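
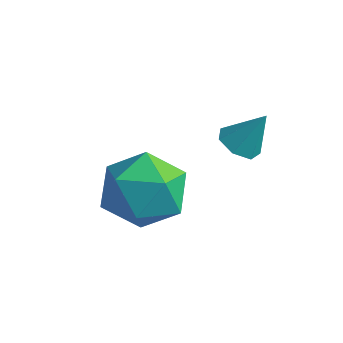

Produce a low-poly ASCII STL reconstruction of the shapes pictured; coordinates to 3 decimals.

solid 
facet normal 0.413 0.442 0.797
outer loop
vertex -0.545 1.407 0.318
vertex -1.381 0.86 1.054
vertex -0.304 0.294 0.81
endloop
endfacet
facet normal 0.901 0.323 0.290
outer loop
vertex -0.545 1.407 0.318
vertex -0.304 0.294 0.81
vertex -0.007 0.528 -0.372
endloop
endfacet
facet normal 0.689 0.659 -0.303
outer loop
vertex -0.545 1.407 0.318
vertex -0.007 0.528 -0.372
vertex -0.9 1.238 -0.858
endloop
endfacet
facet normal 0.069 0.984 -0.162
outer loop
vertex -0.545 1.407 0.318
vertex -0.9 1.238 -0.858
vertex -1.749 1.443 0.023
endloop
endfacet
facet normal -0.101 0.850 0.517
outer loop
vertex -0.545 1.407 0.318
vertex -1.749 1.443 0.023
vertex -1.381 0.86 1.054
endloop
endfacet
facet normal 0.913 -0.378 0.155
outer loop
vertex -0.007 0.528 -0.372
vertex -0.304 0.294 0.81
vertex -0.511 -0.563 -0.063
endloop
endfacet
facet normal 0.123 -0.187 0.975
outer loop
vertex -0.304 0.294 0.81
vertex -1.381 0.86 1.054
vertex -1.36 -0.358 0.818
endloop
endfacet
facet normal -0.709 0.475 0.522
outer loop
vertex -1.381 0.86 1.054
vertex -1.749 1.443 0.023
vertex -2.253 0.352 0.332
endloop
endfacet
facet normal -0.432 0.693 -0.578
outer loop
vertex -1.749 1.443 0.023
vertex -0.9 1.238 -0.858
vertex -1.956 0.586 -0.85
endloop
endfacet
facet normal 0.570 0.166 -0.805
outer loop
vertex -0.9 1.238 -0.858
vertex -0.007 0.528 -0.372
vertex -0.879 0.02 -1.094
endloop
endfacet
facet normal -0.069 -0.984 0.162
outer loop
vertex -1.715 -0.527 -0.358
vertex -0.511 -0.563 -0.063
vertex -1.36 -0.358 0.818
endloop
endfacet
facet normal -0.689 -0.659 0.303
outer loop
vertex -1.715 -0.527 -0.358
vertex -1.36 -0.358 0.818
vertex -2.253 0.352 0.332
endloop
endfacet
facet normal -0.901 -0.323 -0.290
outer loop
vertex -1.715 -0.527 -0.358
vertex -2.253 0.352 0.332
vertex -1.956 0.586 -0.85
endloop
endfacet
facet normal -0.413 -0.442 -0.797
outer loop
vertex -1.715 -0.527 -0.358
vertex -1.956 0.586 -0.85
vertex -0.879 0.02 -1.094
endloop
endfacet
facet normal 0.101 -0.850 -0.517
outer loop
vertex -1.715 -0.527 -0.358
vertex -0.879 0.02 -1.094
vertex -0.511 -0.563 -0.063
endloop
endfacet
facet normal 0.432 -0.693 0.578
outer loop
vertex -1.36 -0.358 0.818
vertex -0.511 -0.563 -0.063
vertex -0.304 0.294 0.81
endloop
endfacet
facet normal -0.570 -0.166 0.805
outer loop
vertex -2.253 0.352 0.332
vertex -1.36 -0.358 0.818
vertex -1.381 0.86 1.054
endloop
endfacet
facet normal -0.913 0.378 -0.155
outer loop
vertex -1.956 0.586 -0.85
vertex -2.253 0.352 0.332
vertex -1.749 1.443 0.023
endloop
endfacet
facet normal -0.123 0.187 -0.975
outer loop
vertex -0.879 0.02 -1.094
vertex -1.956 0.586 -0.85
vertex -0.9 1.238 -0.858
endloop
endfacet
facet normal 0.709 -0.475 -0.522
outer loop
vertex -0.511 -0.563 -0.063
vertex -0.879 0.02 -1.094
vertex -0.007 0.528 -0.372
endloop
endfacet
facet normal -0.402 -0.347 -0.847
outer loop
vertex 1.363 1.52 1.84
vertex 0.814 1.759 2.003
vertex 1.27 2.024 1.678
endloop
endfacet
facet normal 0.985 0.167 -0.045
outer loop
vertex 1.363 1.52 1.84
vertex 1.27 2.024 1.678
vertex 1.306 2.181 3.037
endloop
endfacet
facet normal -0.403 -0.346 -0.847
outer loop
vertex 1.27 2.024 1.678
vertex 0.814 1.759 2.003
vertex 0.835 2.329 1.76
endloop
endfacet
facet normal 0.557 0.823 -0.110
outer loop
vertex 1.27 2.024 1.678
vertex 0.835 2.329 1.76
vertex 1.306 2.181 3.037
endloop
endfacet
facet normal -0.404 -0.346 -0.847
outer loop
vertex 0.835 2.329 1.76
vertex 0.814 1.759 2.003
vertex 0.384 2.204 2.026
endloop
endfacet
facet normal -0.166 0.971 0.174
outer loop
vertex 0.835 2.329 1.76
vertex 0.384 2.204 2.026
vertex 1.306 2.181 3.037
endloop
endfacet
facet normal -0.403 -0.346 -0.847
outer loop
vertex 0.384 2.204 2.026
vertex 0.814 1.759 2.003
vertex 0.257 1.744 2.274
endloop
endfacet
facet normal -0.636 0.495 0.592
outer loop
vertex 0.384 2.204 2.026
vertex 0.257 1.744 2.274
vertex 1.306 2.181 3.037
endloop
endfacet
facet normal -0.403 -0.348 -0.847
outer loop
vertex 0.257 1.744 2.274
vertex 0.814 1.759 2.003
vertex 0.55 1.295 2.319
endloop
endfacet
facet normal -0.502 -0.244 0.830
outer loop
vertex 0.257 1.744 2.274
vertex 0.55 1.295 2.319
vertex 1.306 2.181 3.037
endloop
endfacet
facet normal -0.404 -0.347 -0.846
outer loop
vertex 0.55 1.295 2.319
vertex 0.814 1.759 2.003
vertex 1.042 1.195 2.125
endloop
endfacet
facet normal 0.139 -0.692 0.708
outer loop
vertex 0.55 1.295 2.319
vertex 1.042 1.195 2.125
vertex 1.306 2.181 3.037
endloop
endfacet
facet normal -0.402 -0.346 -0.848
outer loop
vertex 1.042 1.195 2.125
vertex 0.814 1.759 2.003
vertex 1.363 1.52 1.84
endloop
endfacet
facet normal 0.799 -0.509 0.319
outer loop
vertex 1.042 1.195 2.125
vertex 1.363 1.52 1.84
vertex 1.306 2.181 3.037
endloop
endfacet

endsolid


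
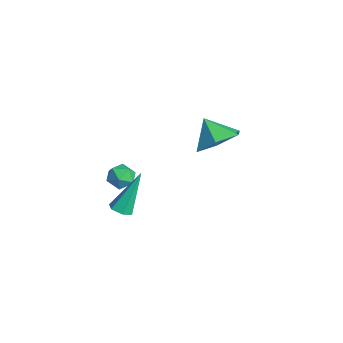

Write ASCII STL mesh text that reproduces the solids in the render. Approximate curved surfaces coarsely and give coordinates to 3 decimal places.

solid 
facet normal -0.241 0.811 -0.533
outer loop
vertex 0.113 -0.355 -1.015
vertex -0.503 -0.377 -0.77
vertex -0.034 -0.031 -0.456
endloop
endfacet
facet normal 0.449 0.819 -0.357
outer loop
vertex 0.113 -0.355 -1.015
vertex -0.034 -0.031 -0.456
vertex 0.536 -0.365 -0.506
endloop
endfacet
facet normal 0.751 0.226 -0.620
outer loop
vertex 0.113 -0.355 -1.015
vertex 0.536 -0.365 -0.506
vertex 0.419 -0.919 -0.85
endloop
endfacet
facet normal 0.246 -0.147 -0.958
outer loop
vertex 0.113 -0.355 -1.015
vertex 0.419 -0.919 -0.85
vertex -0.223 -0.926 -1.014
endloop
endfacet
facet normal -0.368 0.215 -0.905
outer loop
vertex 0.113 -0.355 -1.015
vertex -0.223 -0.926 -1.014
vertex -0.503 -0.377 -0.77
endloop
endfacet
facet normal 0.496 0.793 0.354
outer loop
vertex 0.536 -0.365 -0.506
vertex -0.034 -0.031 -0.456
vertex 0.183 -0.394 0.054
endloop
endfacet
facet normal -0.622 0.780 0.070
outer loop
vertex -0.034 -0.031 -0.456
vertex -0.503 -0.377 -0.77
vertex -0.459 -0.401 -0.11
endloop
endfacet
facet normal -0.827 -0.186 -0.531
outer loop
vertex -0.503 -0.377 -0.77
vertex -0.223 -0.926 -1.014
vertex -0.576 -0.955 -0.454
endloop
endfacet
facet normal 0.166 -0.769 -0.618
outer loop
vertex -0.223 -0.926 -1.014
vertex 0.419 -0.919 -0.85
vertex -0.006 -1.289 -0.504
endloop
endfacet
facet normal 0.984 -0.163 -0.072
outer loop
vertex 0.419 -0.919 -0.85
vertex 0.536 -0.365 -0.506
vertex 0.463 -0.943 -0.19
endloop
endfacet
facet normal -0.246 0.147 0.958
outer loop
vertex -0.153 -0.965 0.055
vertex 0.183 -0.394 0.054
vertex -0.459 -0.401 -0.11
endloop
endfacet
facet normal -0.751 -0.226 0.620
outer loop
vertex -0.153 -0.965 0.055
vertex -0.459 -0.401 -0.11
vertex -0.576 -0.955 -0.454
endloop
endfacet
facet normal -0.449 -0.819 0.357
outer loop
vertex -0.153 -0.965 0.055
vertex -0.576 -0.955 -0.454
vertex -0.006 -1.289 -0.504
endloop
endfacet
facet normal 0.241 -0.811 0.533
outer loop
vertex -0.153 -0.965 0.055
vertex -0.006 -1.289 -0.504
vertex 0.463 -0.943 -0.19
endloop
endfacet
facet normal 0.368 -0.215 0.905
outer loop
vertex -0.153 -0.965 0.055
vertex 0.463 -0.943 -0.19
vertex 0.183 -0.394 0.054
endloop
endfacet
facet normal -0.166 0.769 0.618
outer loop
vertex -0.459 -0.401 -0.11
vertex 0.183 -0.394 0.054
vertex -0.034 -0.031 -0.456
endloop
endfacet
facet normal -0.984 0.163 0.072
outer loop
vertex -0.576 -0.955 -0.454
vertex -0.459 -0.401 -0.11
vertex -0.503 -0.377 -0.77
endloop
endfacet
facet normal -0.496 -0.793 -0.354
outer loop
vertex -0.006 -1.289 -0.504
vertex -0.576 -0.955 -0.454
vertex -0.223 -0.926 -1.014
endloop
endfacet
facet normal 0.622 -0.780 -0.070
outer loop
vertex 0.463 -0.943 -0.19
vertex -0.006 -1.289 -0.504
vertex 0.419 -0.919 -0.85
endloop
endfacet
facet normal 0.827 0.186 0.531
outer loop
vertex 0.183 -0.394 0.054
vertex 0.463 -0.943 -0.19
vertex 0.536 -0.365 -0.506
endloop
endfacet
facet normal 0.143 -0.508 -0.849
outer loop
vertex 2.559 -1.658 -0.378
vertex 2.081 -1.553 -0.521
vertex 2.46 -1.236 -0.647
endloop
endfacet
facet normal 0.916 0.345 0.204
outer loop
vertex 2.559 -1.658 -0.378
vertex 2.46 -1.236 -0.647
vertex 1.799 -0.547 1.161
endloop
endfacet
facet normal 0.143 -0.508 -0.849
outer loop
vertex 2.46 -1.236 -0.647
vertex 2.081 -1.553 -0.521
vertex 1.982 -1.131 -0.79
endloop
endfacet
facet normal 0.279 0.927 -0.251
outer loop
vertex 2.46 -1.236 -0.647
vertex 1.982 -1.131 -0.79
vertex 1.799 -0.547 1.161
endloop
endfacet
facet normal 0.141 -0.508 -0.849
outer loop
vertex 1.982 -1.131 -0.79
vertex 2.081 -1.553 -0.521
vertex 1.603 -1.447 -0.664
endloop
endfacet
facet normal -0.668 0.693 -0.270
outer loop
vertex 1.982 -1.131 -0.79
vertex 1.603 -1.447 -0.664
vertex 1.799 -0.547 1.161
endloop
endfacet
facet normal 0.141 -0.509 -0.849
outer loop
vertex 1.603 -1.447 -0.664
vertex 2.081 -1.553 -0.521
vertex 1.701 -1.869 -0.395
endloop
endfacet
facet normal -0.979 -0.122 0.165
outer loop
vertex 1.603 -1.447 -0.664
vertex 1.701 -1.869 -0.395
vertex 1.799 -0.547 1.161
endloop
endfacet
facet normal 0.141 -0.509 -0.849
outer loop
vertex 1.701 -1.869 -0.395
vertex 2.081 -1.553 -0.521
vertex 2.179 -1.975 -0.252
endloop
endfacet
facet normal -0.342 -0.705 0.621
outer loop
vertex 1.701 -1.869 -0.395
vertex 2.179 -1.975 -0.252
vertex 1.799 -0.547 1.161
endloop
endfacet
facet normal 0.142 -0.508 -0.849
outer loop
vertex 2.179 -1.975 -0.252
vertex 2.081 -1.553 -0.521
vertex 2.559 -1.658 -0.378
endloop
endfacet
facet normal 0.606 -0.472 0.640
outer loop
vertex 2.179 -1.975 -0.252
vertex 2.559 -1.658 -0.378
vertex 1.799 -0.547 1.161
endloop
endfacet
facet normal 0.615 0.227 -0.755
outer loop
vertex 0.573 4.229 0.937
vertex -0.036 3.615 0.257
vertex -0.267 4.683 0.39
endloop
endfacet
facet normal -0.208 0.572 0.794
outer loop
vertex 0.573 4.229 0.937
vertex -0.267 4.683 0.39
vertex -0.824 3.325 1.223
endloop
endfacet
facet normal 0.615 0.227 -0.755
outer loop
vertex -0.267 4.683 0.39
vertex -0.036 3.615 0.257
vertex -0.876 4.069 -0.29
endloop
endfacet
facet normal -0.818 0.505 0.276
outer loop
vertex -0.267 4.683 0.39
vertex -0.876 4.069 -0.29
vertex -0.824 3.325 1.223
endloop
endfacet
facet normal 0.615 0.228 -0.755
outer loop
vertex -0.876 4.069 -0.29
vertex -0.036 3.615 0.257
vertex -0.645 3.002 -0.424
endloop
endfacet
facet normal -0.977 -0.203 -0.066
outer loop
vertex -0.876 4.069 -0.29
vertex -0.645 3.002 -0.424
vertex -0.824 3.325 1.223
endloop
endfacet
facet normal 0.615 0.227 -0.755
outer loop
vertex -0.645 3.002 -0.424
vertex -0.036 3.615 0.257
vertex 0.194 2.548 0.123
endloop
endfacet
facet normal -0.527 -0.843 0.108
outer loop
vertex -0.645 3.002 -0.424
vertex 0.194 2.548 0.123
vertex -0.824 3.325 1.223
endloop
endfacet
facet normal 0.615 0.227 -0.755
outer loop
vertex 0.194 2.548 0.123
vertex -0.036 3.615 0.257
vertex 0.803 3.161 0.804
endloop
endfacet
facet normal 0.083 -0.776 0.625
outer loop
vertex 0.194 2.548 0.123
vertex 0.803 3.161 0.804
vertex -0.824 3.325 1.223
endloop
endfacet
facet normal 0.615 0.227 -0.755
outer loop
vertex 0.803 3.161 0.804
vertex -0.036 3.615 0.257
vertex 0.573 4.229 0.937
endloop
endfacet
facet normal 0.242 -0.068 0.968
outer loop
vertex 0.803 3.161 0.804
vertex 0.573 4.229 0.937
vertex -0.824 3.325 1.223
endloop
endfacet

endsolid


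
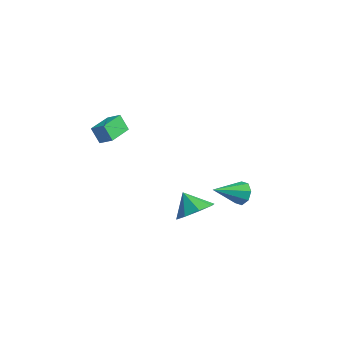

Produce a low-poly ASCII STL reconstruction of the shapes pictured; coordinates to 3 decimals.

solid 
facet normal -0.594 0.801 0.081
outer loop
vertex -3.735 -1.558 0.389
vertex -3.128 -1.142 0.726
vertex -3.432 -1.238 -0.553
endloop
endfacet
facet normal -0.750 -0.515 -0.416
outer loop
vertex -2.452 -2.558 -0.686
vertex -3.735 -1.558 0.389
vertex -3.432 -1.238 -0.553
endloop
endfacet
facet normal -0.595 0.800 0.081
outer loop
vertex -3.432 -1.238 -0.553
vertex -3.128 -1.142 0.726
vertex -2.825 -0.821 -0.215
endloop
endfacet
facet normal 0.292 0.308 -0.905
outer loop
vertex -2.825 -0.821 -0.215
vertex -2.452 -2.558 -0.686
vertex -3.432 -1.238 -0.553
endloop
endfacet
facet normal -0.292 -0.308 0.906
outer loop
vertex -3.735 -1.558 0.389
vertex -2.148 -2.462 0.593
vertex -3.128 -1.142 0.726
endloop
endfacet
facet normal -0.750 -0.514 -0.417
outer loop
vertex -2.755 -2.879 0.255
vertex -3.735 -1.558 0.389
vertex -2.452 -2.558 -0.686
endloop
endfacet
facet normal -0.292 -0.309 0.905
outer loop
vertex -2.755 -2.879 0.255
vertex -2.148 -2.462 0.593
vertex -3.735 -1.558 0.389
endloop
endfacet
facet normal 0.749 0.514 0.417
outer loop
vertex -3.128 -1.142 0.726
vertex -2.148 -2.462 0.593
vertex -2.825 -0.821 -0.215
endloop
endfacet
facet normal 0.292 0.308 -0.906
outer loop
vertex -1.845 -2.142 -0.349
vertex -2.452 -2.558 -0.686
vertex -2.825 -0.821 -0.215
endloop
endfacet
facet normal 0.750 0.514 0.416
outer loop
vertex -2.825 -0.821 -0.215
vertex -2.148 -2.462 0.593
vertex -1.845 -2.142 -0.349
endloop
endfacet
facet normal 0.594 -0.800 -0.082
outer loop
vertex -1.845 -2.142 -0.349
vertex -2.755 -2.879 0.255
vertex -2.452 -2.558 -0.686
endloop
endfacet
facet normal 0.594 -0.800 -0.081
outer loop
vertex -2.148 -2.462 0.593
vertex -2.755 -2.879 0.255
vertex -1.845 -2.142 -0.349
endloop
endfacet
facet normal 0.522 0.252 -0.815
outer loop
vertex 4.102 -1.138 -3.177
vertex 3.519 -0.296 -3.29
vertex 4.396 -0.514 -2.796
endloop
endfacet
facet normal 0.311 -0.598 0.739
outer loop
vertex 4.102 -1.138 -3.177
vertex 4.396 -0.514 -2.796
vertex 2.841 -0.624 -2.23
endloop
endfacet
facet normal 0.522 0.252 -0.815
outer loop
vertex 4.396 -0.514 -2.796
vertex 3.519 -0.296 -3.29
vertex 4.177 0.238 -2.704
endloop
endfacet
facet normal 0.343 -0.015 0.939
outer loop
vertex 4.396 -0.514 -2.796
vertex 4.177 0.238 -2.704
vertex 2.841 -0.624 -2.23
endloop
endfacet
facet normal 0.522 0.252 -0.815
outer loop
vertex 4.177 0.238 -2.704
vertex 3.519 -0.296 -3.29
vertex 3.572 0.676 -2.956
endloop
endfacet
facet normal -0.008 0.491 0.871
outer loop
vertex 4.177 0.238 -2.704
vertex 3.572 0.676 -2.956
vertex 2.841 -0.624 -2.23
endloop
endfacet
facet normal 0.521 0.252 -0.815
outer loop
vertex 3.572 0.676 -2.956
vertex 3.519 -0.296 -3.29
vertex 2.936 0.545 -3.403
endloop
endfacet
facet normal -0.532 0.621 0.576
outer loop
vertex 3.572 0.676 -2.956
vertex 2.936 0.545 -3.403
vertex 2.841 -0.624 -2.23
endloop
endfacet
facet normal 0.522 0.252 -0.815
outer loop
vertex 2.936 0.545 -3.403
vertex 3.519 -0.296 -3.29
vertex 2.642 -0.079 -3.784
endloop
endfacet
facet normal -0.927 0.300 0.224
outer loop
vertex 2.936 0.545 -3.403
vertex 2.642 -0.079 -3.784
vertex 2.841 -0.624 -2.23
endloop
endfacet
facet normal 0.522 0.252 -0.815
outer loop
vertex 2.642 -0.079 -3.784
vertex 3.519 -0.296 -3.29
vertex 2.861 -0.831 -3.876
endloop
endfacet
facet normal -0.959 -0.282 0.024
outer loop
vertex 2.642 -0.079 -3.784
vertex 2.861 -0.831 -3.876
vertex 2.841 -0.624 -2.23
endloop
endfacet
facet normal 0.522 0.251 -0.815
outer loop
vertex 2.861 -0.831 -3.876
vertex 3.519 -0.296 -3.29
vertex 3.466 -1.269 -3.624
endloop
endfacet
facet normal -0.609 -0.788 0.092
outer loop
vertex 2.861 -0.831 -3.876
vertex 3.466 -1.269 -3.624
vertex 2.841 -0.624 -2.23
endloop
endfacet
facet normal 0.521 0.252 -0.815
outer loop
vertex 3.466 -1.269 -3.624
vertex 3.519 -0.296 -3.29
vertex 4.102 -1.138 -3.177
endloop
endfacet
facet normal -0.083 -0.918 0.387
outer loop
vertex 3.466 -1.269 -3.624
vertex 4.102 -1.138 -3.177
vertex 2.841 -0.624 -2.23
endloop
endfacet
facet normal -0.050 0.933 -0.357
outer loop
vertex 2.178 2.901 -4.135
vertex 1.767 3.106 -3.542
vertex 2.5 3.086 -3.697
endloop
endfacet
facet normal 0.787 -0.494 -0.370
outer loop
vertex 2.178 2.901 -4.135
vertex 2.5 3.086 -3.697
vertex 1.853 1.474 -2.918
endloop
endfacet
facet normal -0.050 0.933 -0.356
outer loop
vertex 2.5 3.086 -3.697
vertex 1.767 3.106 -3.542
vertex 2.393 3.282 -3.169
endloop
endfacet
facet normal 0.930 -0.239 0.277
outer loop
vertex 2.5 3.086 -3.697
vertex 2.393 3.282 -3.169
vertex 1.853 1.474 -2.918
endloop
endfacet
facet normal -0.049 0.933 -0.358
outer loop
vertex 2.393 3.282 -3.169
vertex 1.767 3.106 -3.542
vertex 1.92 3.376 -2.859
endloop
endfacet
facet normal 0.541 -0.045 0.840
outer loop
vertex 2.393 3.282 -3.169
vertex 1.92 3.376 -2.859
vertex 1.853 1.474 -2.918
endloop
endfacet
facet normal -0.050 0.933 -0.357
outer loop
vertex 1.92 3.376 -2.859
vertex 1.767 3.106 -3.542
vertex 1.356 3.311 -2.949
endloop
endfacet
facet normal -0.155 -0.025 0.988
outer loop
vertex 1.92 3.376 -2.859
vertex 1.356 3.311 -2.949
vertex 1.853 1.474 -2.918
endloop
endfacet
facet normal -0.049 0.933 -0.356
outer loop
vertex 1.356 3.311 -2.949
vertex 1.767 3.106 -3.542
vertex 1.034 3.127 -3.387
endloop
endfacet
facet normal -0.750 -0.192 0.632
outer loop
vertex 1.356 3.311 -2.949
vertex 1.034 3.127 -3.387
vertex 1.853 1.474 -2.918
endloop
endfacet
facet normal -0.049 0.933 -0.356
outer loop
vertex 1.034 3.127 -3.387
vertex 1.767 3.106 -3.542
vertex 1.141 2.931 -3.915
endloop
endfacet
facet normal -0.894 -0.447 -0.015
outer loop
vertex 1.034 3.127 -3.387
vertex 1.141 2.931 -3.915
vertex 1.853 1.474 -2.918
endloop
endfacet
facet normal -0.048 0.933 -0.357
outer loop
vertex 1.141 2.931 -3.915
vertex 1.767 3.106 -3.542
vertex 1.615 2.837 -4.225
endloop
endfacet
facet normal -0.505 -0.642 -0.577
outer loop
vertex 1.141 2.931 -3.915
vertex 1.615 2.837 -4.225
vertex 1.853 1.474 -2.918
endloop
endfacet
facet normal -0.049 0.933 -0.357
outer loop
vertex 1.615 2.837 -4.225
vertex 1.767 3.106 -3.542
vertex 2.178 2.901 -4.135
endloop
endfacet
facet normal 0.191 -0.662 -0.725
outer loop
vertex 1.615 2.837 -4.225
vertex 2.178 2.901 -4.135
vertex 1.853 1.474 -2.918
endloop
endfacet

endsolid


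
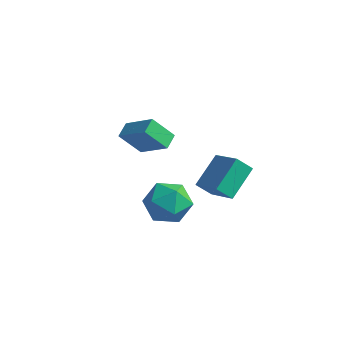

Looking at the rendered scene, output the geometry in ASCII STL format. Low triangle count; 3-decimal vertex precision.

solid 
facet normal -0.580 -0.417 0.700
outer loop
vertex -0.339 1.447 -0.537
vertex -1.819 2.062 -1.398
vertex -0.413 -0.148 -1.548
endloop
endfacet
facet normal 0.814 -0.338 0.473
outer loop
vertex 0.179 0.278 -2.262
vertex -0.339 1.447 -0.537
vertex -0.413 -0.148 -1.548
endloop
endfacet
facet normal -0.581 -0.417 0.699
outer loop
vertex -0.413 -0.148 -1.548
vertex -1.819 2.062 -1.398
vertex -1.893 0.468 -2.41
endloop
endfacet
facet normal -0.039 -0.844 -0.536
outer loop
vertex -1.893 0.468 -2.41
vertex 0.179 0.278 -2.262
vertex -0.413 -0.148 -1.548
endloop
endfacet
facet normal 0.039 0.844 0.536
outer loop
vertex -0.339 1.447 -0.537
vertex -1.227 2.488 -2.112
vertex -1.819 2.062 -1.398
endloop
endfacet
facet normal 0.813 -0.338 0.474
outer loop
vertex 0.253 1.872 -1.25
vertex -0.339 1.447 -0.537
vertex 0.179 0.278 -2.262
endloop
endfacet
facet normal 0.039 0.844 0.535
outer loop
vertex 0.253 1.872 -1.25
vertex -1.227 2.488 -2.112
vertex -0.339 1.447 -0.537
endloop
endfacet
facet normal -0.814 0.338 -0.473
outer loop
vertex -1.819 2.062 -1.398
vertex -1.227 2.488 -2.112
vertex -1.893 0.468 -2.41
endloop
endfacet
facet normal -0.039 -0.844 -0.535
outer loop
vertex -1.301 0.893 -3.123
vertex 0.179 0.278 -2.262
vertex -1.893 0.468 -2.41
endloop
endfacet
facet normal -0.813 0.338 -0.474
outer loop
vertex -1.893 0.468 -2.41
vertex -1.227 2.488 -2.112
vertex -1.301 0.893 -3.123
endloop
endfacet
facet normal 0.580 0.417 -0.699
outer loop
vertex -1.301 0.893 -3.123
vertex 0.253 1.872 -1.25
vertex 0.179 0.278 -2.262
endloop
endfacet
facet normal 0.581 0.416 -0.700
outer loop
vertex -1.227 2.488 -2.112
vertex 0.253 1.872 -1.25
vertex -1.301 0.893 -3.123
endloop
endfacet
facet normal -0.817 0.067 -0.573
outer loop
vertex -4.106 -2.338 1.995
vertex -4.235 -1.566 2.269
vertex -3.295 -1.815 0.9
endloop
endfacet
facet normal 0.156 -0.931 -0.329
outer loop
vertex -1.825 -1.934 1.931
vertex -4.106 -2.338 1.995
vertex -3.295 -1.815 0.9
endloop
endfacet
facet normal -0.817 0.066 -0.573
outer loop
vertex -3.295 -1.815 0.9
vertex -4.235 -1.566 2.269
vertex -3.424 -1.042 1.173
endloop
endfacet
facet normal 0.555 0.358 -0.751
outer loop
vertex -3.424 -1.042 1.173
vertex -1.825 -1.934 1.931
vertex -3.295 -1.815 0.9
endloop
endfacet
facet normal -0.555 -0.359 0.750
outer loop
vertex -4.106 -2.338 1.995
vertex -2.765 -1.685 3.3
vertex -4.235 -1.566 2.269
endloop
endfacet
facet normal 0.156 -0.931 -0.330
outer loop
vertex -2.636 -2.458 3.027
vertex -4.106 -2.338 1.995
vertex -1.825 -1.934 1.931
endloop
endfacet
facet normal -0.556 -0.358 0.750
outer loop
vertex -2.636 -2.458 3.027
vertex -2.765 -1.685 3.3
vertex -4.106 -2.338 1.995
endloop
endfacet
facet normal -0.156 0.931 0.330
outer loop
vertex -4.235 -1.566 2.269
vertex -2.765 -1.685 3.3
vertex -3.424 -1.042 1.173
endloop
endfacet
facet normal 0.556 0.359 -0.750
outer loop
vertex -1.954 -1.162 2.205
vertex -1.825 -1.934 1.931
vertex -3.424 -1.042 1.173
endloop
endfacet
facet normal -0.155 0.931 0.330
outer loop
vertex -3.424 -1.042 1.173
vertex -2.765 -1.685 3.3
vertex -1.954 -1.162 2.205
endloop
endfacet
facet normal 0.817 -0.067 0.573
outer loop
vertex -1.954 -1.162 2.205
vertex -2.636 -2.458 3.027
vertex -1.825 -1.934 1.931
endloop
endfacet
facet normal 0.817 -0.066 0.573
outer loop
vertex -2.765 -1.685 3.3
vertex -2.636 -2.458 3.027
vertex -1.954 -1.162 2.205
endloop
endfacet
facet normal -0.522 -0.853 0.005
outer loop
vertex -1.55 -4.304 0.198
vertex -0.626 -4.872 -0.235
vertex -0.766 -4.78 0.92
endloop
endfacet
facet normal -0.740 -0.418 0.528
outer loop
vertex -1.55 -4.304 0.198
vertex -0.766 -4.78 0.92
vertex -1.202 -3.721 1.147
endloop
endfacet
facet normal -0.954 0.195 0.230
outer loop
vertex -1.55 -4.304 0.198
vertex -1.202 -3.721 1.147
vertex -1.332 -3.16 0.133
endloop
endfacet
facet normal -0.868 0.138 -0.477
outer loop
vertex -1.55 -4.304 0.198
vertex -1.332 -3.16 0.133
vertex -0.976 -3.871 -0.722
endloop
endfacet
facet normal -0.602 -0.510 -0.615
outer loop
vertex -1.55 -4.304 0.198
vertex -0.976 -3.871 -0.722
vertex -0.626 -4.872 -0.235
endloop
endfacet
facet normal -0.179 -0.276 0.944
outer loop
vertex -1.202 -3.721 1.147
vertex -0.766 -4.78 0.92
vertex -0.064 -3.929 1.302
endloop
endfacet
facet normal 0.174 -0.980 0.099
outer loop
vertex -0.766 -4.78 0.92
vertex -0.626 -4.872 -0.235
vertex 0.292 -4.64 0.447
endloop
endfacet
facet normal 0.046 -0.424 -0.904
outer loop
vertex -0.626 -4.872 -0.235
vertex -0.976 -3.871 -0.722
vertex 0.162 -4.079 -0.567
endloop
endfacet
facet normal -0.386 0.624 -0.680
outer loop
vertex -0.976 -3.871 -0.722
vertex -1.332 -3.16 0.133
vertex -0.274 -3.02 -0.34
endloop
endfacet
facet normal -0.524 0.715 0.463
outer loop
vertex -1.332 -3.16 0.133
vertex -1.202 -3.721 1.147
vertex -0.414 -2.928 0.815
endloop
endfacet
facet normal 0.868 -0.138 0.477
outer loop
vertex 0.51 -3.496 0.382
vertex -0.064 -3.929 1.302
vertex 0.292 -4.64 0.447
endloop
endfacet
facet normal 0.954 -0.195 -0.230
outer loop
vertex 0.51 -3.496 0.382
vertex 0.292 -4.64 0.447
vertex 0.162 -4.079 -0.567
endloop
endfacet
facet normal 0.740 0.418 -0.528
outer loop
vertex 0.51 -3.496 0.382
vertex 0.162 -4.079 -0.567
vertex -0.274 -3.02 -0.34
endloop
endfacet
facet normal 0.522 0.853 -0.005
outer loop
vertex 0.51 -3.496 0.382
vertex -0.274 -3.02 -0.34
vertex -0.414 -2.928 0.815
endloop
endfacet
facet normal 0.602 0.510 0.615
outer loop
vertex 0.51 -3.496 0.382
vertex -0.414 -2.928 0.815
vertex -0.064 -3.929 1.302
endloop
endfacet
facet normal 0.386 -0.624 0.680
outer loop
vertex 0.292 -4.64 0.447
vertex -0.064 -3.929 1.302
vertex -0.766 -4.78 0.92
endloop
endfacet
facet normal 0.524 -0.715 -0.463
outer loop
vertex 0.162 -4.079 -0.567
vertex 0.292 -4.64 0.447
vertex -0.626 -4.872 -0.235
endloop
endfacet
facet normal 0.179 0.276 -0.944
outer loop
vertex -0.274 -3.02 -0.34
vertex 0.162 -4.079 -0.567
vertex -0.976 -3.871 -0.722
endloop
endfacet
facet normal -0.174 0.980 -0.099
outer loop
vertex -0.414 -2.928 0.815
vertex -0.274 -3.02 -0.34
vertex -1.332 -3.16 0.133
endloop
endfacet
facet normal -0.046 0.424 0.904
outer loop
vertex -0.064 -3.929 1.302
vertex -0.414 -2.928 0.815
vertex -1.202 -3.721 1.147
endloop
endfacet

endsolid


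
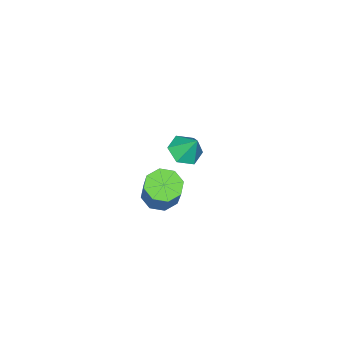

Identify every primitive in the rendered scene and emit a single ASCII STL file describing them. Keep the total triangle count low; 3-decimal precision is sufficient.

solid 
facet normal -0.028 -0.533 -0.846
outer loop
vertex -2.904 0.102 -4.232
vertex -3.571 0.673 -4.57
vertex -2.664 0.867 -4.722
endloop
endfacet
facet normal 0.861 0.053 0.505
outer loop
vertex -2.904 0.102 -4.232
vertex -2.664 0.867 -4.722
vertex -3.529 1.467 -3.31
endloop
endfacet
facet normal -0.028 -0.533 -0.845
outer loop
vertex -2.664 0.867 -4.722
vertex -3.571 0.673 -4.57
vertex -3.33 1.437 -5.06
endloop
endfacet
facet normal 0.632 0.773 0.059
outer loop
vertex -2.664 0.867 -4.722
vertex -3.33 1.437 -5.06
vertex -3.529 1.467 -3.31
endloop
endfacet
facet normal -0.028 -0.533 -0.845
outer loop
vertex -3.33 1.437 -5.06
vertex -3.571 0.673 -4.57
vertex -4.237 1.243 -4.908
endloop
endfacet
facet normal -0.216 0.976 -0.041
outer loop
vertex -3.33 1.437 -5.06
vertex -4.237 1.243 -4.908
vertex -3.529 1.467 -3.31
endloop
endfacet
facet normal -0.028 -0.534 -0.845
outer loop
vertex -4.237 1.243 -4.908
vertex -3.571 0.673 -4.57
vertex -4.478 0.478 -4.417
endloop
endfacet
facet normal -0.834 0.459 0.305
outer loop
vertex -4.237 1.243 -4.908
vertex -4.478 0.478 -4.417
vertex -3.529 1.467 -3.31
endloop
endfacet
facet normal -0.028 -0.534 -0.845
outer loop
vertex -4.478 0.478 -4.417
vertex -3.571 0.673 -4.57
vertex -3.811 -0.092 -4.079
endloop
endfacet
facet normal -0.605 -0.262 0.752
outer loop
vertex -4.478 0.478 -4.417
vertex -3.811 -0.092 -4.079
vertex -3.529 1.467 -3.31
endloop
endfacet
facet normal -0.028 -0.534 -0.845
outer loop
vertex -3.811 -0.092 -4.079
vertex -3.571 0.673 -4.57
vertex -2.904 0.102 -4.232
endloop
endfacet
facet normal 0.243 -0.464 0.852
outer loop
vertex -3.811 -0.092 -4.079
vertex -2.904 0.102 -4.232
vertex -3.529 1.467 -3.31
endloop
endfacet
facet normal -0.329 -0.373 -0.868
outer loop
vertex 2.698 3.649 -2.261
vertex 1.857 3.594 -1.919
vertex 2.328 4.229 -2.37
endloop
endfacet
facet normal 0.781 0.410 -0.471
outer loop
vertex 2.698 3.649 -2.261
vertex 2.328 4.229 -2.37
vertex 3.325 4.361 -0.603
endloop
endfacet
facet normal 0.781 0.410 -0.471
outer loop
vertex 3.325 4.361 -0.603
vertex 2.328 4.229 -2.37
vertex 2.955 4.94 -0.712
endloop
endfacet
facet normal 0.328 0.373 0.868
outer loop
vertex 3.325 4.361 -0.603
vertex 2.955 4.94 -0.712
vertex 2.483 4.306 -0.261
endloop
endfacet
facet normal -0.328 -0.373 -0.868
outer loop
vertex 2.328 4.229 -2.37
vertex 1.857 3.594 -1.919
vertex 1.682 4.437 -2.215
endloop
endfacet
facet normal 0.176 0.879 -0.444
outer loop
vertex 2.328 4.229 -2.37
vertex 1.682 4.437 -2.215
vertex 2.955 4.94 -0.712
endloop
endfacet
facet normal 0.176 0.879 -0.444
outer loop
vertex 2.955 4.94 -0.712
vertex 1.682 4.437 -2.215
vertex 2.309 5.148 -0.557
endloop
endfacet
facet normal 0.328 0.373 0.868
outer loop
vertex 2.955 4.94 -0.712
vertex 2.309 5.148 -0.557
vertex 2.483 4.306 -0.261
endloop
endfacet
facet normal -0.329 -0.373 -0.868
outer loop
vertex 1.682 4.437 -2.215
vertex 1.857 3.594 -1.919
vertex 1.138 4.151 -1.886
endloop
endfacet
facet normal -0.532 0.832 -0.156
outer loop
vertex 1.682 4.437 -2.215
vertex 1.138 4.151 -1.886
vertex 2.309 5.148 -0.557
endloop
endfacet
facet normal -0.531 0.833 -0.157
outer loop
vertex 2.309 5.148 -0.557
vertex 1.138 4.151 -1.886
vertex 1.765 4.863 -0.228
endloop
endfacet
facet normal 0.329 0.373 0.867
outer loop
vertex 2.309 5.148 -0.557
vertex 1.765 4.863 -0.228
vertex 2.483 4.306 -0.261
endloop
endfacet
facet normal -0.328 -0.372 -0.868
outer loop
vertex 1.138 4.151 -1.886
vertex 1.857 3.594 -1.919
vertex 1.015 3.539 -1.577
endloop
endfacet
facet normal -0.928 0.299 0.223
outer loop
vertex 1.138 4.151 -1.886
vertex 1.015 3.539 -1.577
vertex 1.765 4.863 -0.228
endloop
endfacet
facet normal -0.928 0.299 0.223
outer loop
vertex 1.765 4.863 -0.228
vertex 1.015 3.539 -1.577
vertex 1.642 4.251 0.081
endloop
endfacet
facet normal 0.329 0.372 0.868
outer loop
vertex 1.765 4.863 -0.228
vertex 1.642 4.251 0.081
vertex 2.483 4.306 -0.261
endloop
endfacet
facet normal -0.328 -0.373 -0.868
outer loop
vertex 1.015 3.539 -1.577
vertex 1.857 3.594 -1.919
vertex 1.385 2.96 -1.468
endloop
endfacet
facet normal -0.781 -0.410 0.471
outer loop
vertex 1.015 3.539 -1.577
vertex 1.385 2.96 -1.468
vertex 1.642 4.251 0.081
endloop
endfacet
facet normal -0.781 -0.410 0.471
outer loop
vertex 1.642 4.251 0.081
vertex 1.385 2.96 -1.468
vertex 2.012 3.671 0.19
endloop
endfacet
facet normal 0.329 0.373 0.868
outer loop
vertex 1.642 4.251 0.081
vertex 2.012 3.671 0.19
vertex 2.483 4.306 -0.261
endloop
endfacet
facet normal -0.328 -0.373 -0.868
outer loop
vertex 1.385 2.96 -1.468
vertex 1.857 3.594 -1.919
vertex 2.031 2.752 -1.623
endloop
endfacet
facet normal -0.176 -0.879 0.444
outer loop
vertex 1.385 2.96 -1.468
vertex 2.031 2.752 -1.623
vertex 2.012 3.671 0.19
endloop
endfacet
facet normal -0.176 -0.879 0.444
outer loop
vertex 2.012 3.671 0.19
vertex 2.031 2.752 -1.623
vertex 2.658 3.463 0.035
endloop
endfacet
facet normal 0.328 0.373 0.868
outer loop
vertex 2.012 3.671 0.19
vertex 2.658 3.463 0.035
vertex 2.483 4.306 -0.261
endloop
endfacet
facet normal -0.329 -0.373 -0.867
outer loop
vertex 2.031 2.752 -1.623
vertex 1.857 3.594 -1.919
vertex 2.575 3.037 -1.952
endloop
endfacet
facet normal 0.531 -0.833 0.156
outer loop
vertex 2.031 2.752 -1.623
vertex 2.575 3.037 -1.952
vertex 2.658 3.463 0.035
endloop
endfacet
facet normal 0.532 -0.832 0.156
outer loop
vertex 2.658 3.463 0.035
vertex 2.575 3.037 -1.952
vertex 3.202 3.749 -0.294
endloop
endfacet
facet normal 0.329 0.373 0.868
outer loop
vertex 2.658 3.463 0.035
vertex 3.202 3.749 -0.294
vertex 2.483 4.306 -0.261
endloop
endfacet
facet normal -0.329 -0.372 -0.868
outer loop
vertex 2.575 3.037 -1.952
vertex 1.857 3.594 -1.919
vertex 2.698 3.649 -2.261
endloop
endfacet
facet normal 0.928 -0.299 -0.223
outer loop
vertex 2.575 3.037 -1.952
vertex 2.698 3.649 -2.261
vertex 3.202 3.749 -0.294
endloop
endfacet
facet normal 0.928 -0.299 -0.223
outer loop
vertex 3.202 3.749 -0.294
vertex 2.698 3.649 -2.261
vertex 3.325 4.361 -0.603
endloop
endfacet
facet normal 0.328 0.372 0.868
outer loop
vertex 3.202 3.749 -0.294
vertex 3.325 4.361 -0.603
vertex 2.483 4.306 -0.261
endloop
endfacet

endsolid


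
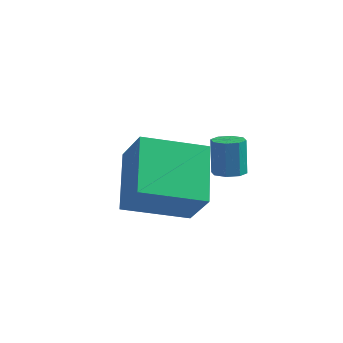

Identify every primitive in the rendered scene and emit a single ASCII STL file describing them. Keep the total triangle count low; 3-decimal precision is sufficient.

solid 
facet normal -0.798 -0.528 0.292
outer loop
vertex -2.375 -4.6 1.869
vertex -3.041 -2.988 2.965
vertex -3.154 -4.095 0.653
endloop
endfacet
facet normal 0.324 -0.782 -0.532
outer loop
vertex -1.519 -3.012 0.055
vertex -2.375 -4.6 1.869
vertex -3.154 -4.095 0.653
endloop
endfacet
facet normal -0.798 -0.528 0.292
outer loop
vertex -3.154 -4.095 0.653
vertex -3.041 -2.988 2.965
vertex -3.82 -2.483 1.749
endloop
endfacet
facet normal -0.509 0.330 -0.795
outer loop
vertex -3.82 -2.483 1.749
vertex -1.519 -3.012 0.055
vertex -3.154 -4.095 0.653
endloop
endfacet
facet normal 0.509 -0.330 0.795
outer loop
vertex -2.375 -4.6 1.869
vertex -1.406 -1.905 2.367
vertex -3.041 -2.988 2.965
endloop
endfacet
facet normal 0.324 -0.782 -0.532
outer loop
vertex -0.74 -3.517 1.271
vertex -2.375 -4.6 1.869
vertex -1.519 -3.012 0.055
endloop
endfacet
facet normal 0.509 -0.330 0.795
outer loop
vertex -0.74 -3.517 1.271
vertex -1.406 -1.905 2.367
vertex -2.375 -4.6 1.869
endloop
endfacet
facet normal -0.324 0.782 0.532
outer loop
vertex -3.041 -2.988 2.965
vertex -1.406 -1.905 2.367
vertex -3.82 -2.483 1.749
endloop
endfacet
facet normal -0.509 0.330 -0.795
outer loop
vertex -2.185 -1.4 1.151
vertex -1.519 -3.012 0.055
vertex -3.82 -2.483 1.749
endloop
endfacet
facet normal -0.324 0.782 0.532
outer loop
vertex -3.82 -2.483 1.749
vertex -1.406 -1.905 2.367
vertex -2.185 -1.4 1.151
endloop
endfacet
facet normal 0.798 0.528 -0.292
outer loop
vertex -2.185 -1.4 1.151
vertex -0.74 -3.517 1.271
vertex -1.519 -3.012 0.055
endloop
endfacet
facet normal 0.798 0.528 -0.292
outer loop
vertex -1.406 -1.905 2.367
vertex -0.74 -3.517 1.271
vertex -2.185 -1.4 1.151
endloop
endfacet
facet normal 0.134 -0.248 -0.959
outer loop
vertex -0.879 -0.982 0.737
vertex -1.309 -0.719 0.609
vertex -0.804 -0.601 0.649
endloop
endfacet
facet normal 0.973 -0.151 0.175
outer loop
vertex -0.879 -0.982 0.737
vertex -0.804 -0.601 0.649
vertex -1.041 -0.684 1.898
endloop
endfacet
facet normal 0.973 -0.152 0.175
outer loop
vertex -1.041 -0.684 1.898
vertex -0.804 -0.601 0.649
vertex -0.966 -0.303 1.811
endloop
endfacet
facet normal -0.133 0.246 0.960
outer loop
vertex -1.041 -0.684 1.898
vertex -0.966 -0.303 1.811
vertex -1.471 -0.421 1.771
endloop
endfacet
facet normal 0.134 -0.247 -0.960
outer loop
vertex -0.804 -0.601 0.649
vertex -1.309 -0.719 0.609
vertex -1.025 -0.289 0.538
endloop
endfacet
facet normal 0.821 0.570 -0.032
outer loop
vertex -0.804 -0.601 0.649
vertex -1.025 -0.289 0.538
vertex -0.966 -0.303 1.811
endloop
endfacet
facet normal 0.821 0.570 -0.032
outer loop
vertex -0.966 -0.303 1.811
vertex -1.025 -0.289 0.538
vertex -1.187 0.009 1.7
endloop
endfacet
facet normal -0.134 0.247 0.960
outer loop
vertex -0.966 -0.303 1.811
vertex -1.187 0.009 1.7
vertex -1.471 -0.421 1.771
endloop
endfacet
facet normal 0.133 -0.246 -0.960
outer loop
vertex -1.025 -0.289 0.538
vertex -1.309 -0.719 0.609
vertex -1.412 -0.229 0.469
endloop
endfacet
facet normal 0.188 0.957 -0.219
outer loop
vertex -1.025 -0.289 0.538
vertex -1.412 -0.229 0.469
vertex -1.187 0.009 1.7
endloop
endfacet
facet normal 0.188 0.957 -0.219
outer loop
vertex -1.187 0.009 1.7
vertex -1.412 -0.229 0.469
vertex -1.574 0.069 1.63
endloop
endfacet
facet normal -0.135 0.248 0.959
outer loop
vertex -1.187 0.009 1.7
vertex -1.574 0.069 1.63
vertex -1.471 -0.421 1.771
endloop
endfacet
facet normal 0.133 -0.246 -0.960
outer loop
vertex -1.412 -0.229 0.469
vertex -1.309 -0.719 0.609
vertex -1.739 -0.456 0.482
endloop
endfacet
facet normal -0.555 0.784 -0.279
outer loop
vertex -1.412 -0.229 0.469
vertex -1.739 -0.456 0.482
vertex -1.574 0.069 1.63
endloop
endfacet
facet normal -0.555 0.784 -0.279
outer loop
vertex -1.574 0.069 1.63
vertex -1.739 -0.456 0.482
vertex -1.901 -0.158 1.643
endloop
endfacet
facet normal -0.134 0.248 0.959
outer loop
vertex -1.574 0.069 1.63
vertex -1.901 -0.158 1.643
vertex -1.471 -0.421 1.771
endloop
endfacet
facet normal 0.133 -0.246 -0.960
outer loop
vertex -1.739 -0.456 0.482
vertex -1.309 -0.719 0.609
vertex -1.814 -0.837 0.569
endloop
endfacet
facet normal -0.973 0.152 -0.175
outer loop
vertex -1.739 -0.456 0.482
vertex -1.814 -0.837 0.569
vertex -1.901 -0.158 1.643
endloop
endfacet
facet normal -0.973 0.151 -0.174
outer loop
vertex -1.901 -0.158 1.643
vertex -1.814 -0.837 0.569
vertex -1.976 -0.539 1.731
endloop
endfacet
facet normal -0.134 0.248 0.959
outer loop
vertex -1.901 -0.158 1.643
vertex -1.976 -0.539 1.731
vertex -1.471 -0.421 1.771
endloop
endfacet
facet normal 0.134 -0.247 -0.960
outer loop
vertex -1.814 -0.837 0.569
vertex -1.309 -0.719 0.609
vertex -1.593 -1.149 0.68
endloop
endfacet
facet normal -0.821 -0.570 0.032
outer loop
vertex -1.814 -0.837 0.569
vertex -1.593 -1.149 0.68
vertex -1.976 -0.539 1.731
endloop
endfacet
facet normal -0.821 -0.570 0.032
outer loop
vertex -1.976 -0.539 1.731
vertex -1.593 -1.149 0.68
vertex -1.755 -0.851 1.842
endloop
endfacet
facet normal -0.134 0.247 0.960
outer loop
vertex -1.976 -0.539 1.731
vertex -1.755 -0.851 1.842
vertex -1.471 -0.421 1.771
endloop
endfacet
facet normal 0.135 -0.248 -0.959
outer loop
vertex -1.593 -1.149 0.68
vertex -1.309 -0.719 0.609
vertex -1.206 -1.209 0.75
endloop
endfacet
facet normal -0.188 -0.957 0.219
outer loop
vertex -1.593 -1.149 0.68
vertex -1.206 -1.209 0.75
vertex -1.755 -0.851 1.842
endloop
endfacet
facet normal -0.188 -0.957 0.220
outer loop
vertex -1.755 -0.851 1.842
vertex -1.206 -1.209 0.75
vertex -1.368 -0.911 1.911
endloop
endfacet
facet normal -0.133 0.246 0.960
outer loop
vertex -1.755 -0.851 1.842
vertex -1.368 -0.911 1.911
vertex -1.471 -0.421 1.771
endloop
endfacet
facet normal 0.134 -0.248 -0.959
outer loop
vertex -1.206 -1.209 0.75
vertex -1.309 -0.719 0.609
vertex -0.879 -0.982 0.737
endloop
endfacet
facet normal 0.555 -0.784 0.279
outer loop
vertex -1.206 -1.209 0.75
vertex -0.879 -0.982 0.737
vertex -1.368 -0.911 1.911
endloop
endfacet
facet normal 0.555 -0.784 0.279
outer loop
vertex -1.368 -0.911 1.911
vertex -0.879 -0.982 0.737
vertex -1.041 -0.684 1.898
endloop
endfacet
facet normal -0.133 0.246 0.960
outer loop
vertex -1.368 -0.911 1.911
vertex -1.041 -0.684 1.898
vertex -1.471 -0.421 1.771
endloop
endfacet

endsolid


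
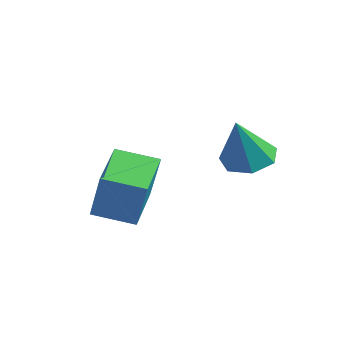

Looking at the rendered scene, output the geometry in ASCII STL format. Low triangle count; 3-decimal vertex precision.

solid 
facet normal -0.622 -0.744 0.244
outer loop
vertex -1.057 -0.972 0.342
vertex -2.282 0.266 0.994
vertex -1.937 -0.852 -1.539
endloop
endfacet
facet normal 0.659 -0.666 -0.351
outer loop
vertex -0.978 0.294 -1.914
vertex -1.057 -0.972 0.342
vertex -1.937 -0.852 -1.539
endloop
endfacet
facet normal -0.623 -0.744 0.243
outer loop
vertex -1.937 -0.852 -1.539
vertex -2.282 0.266 0.994
vertex -3.162 0.387 -0.887
endloop
endfacet
facet normal -0.423 0.058 -0.904
outer loop
vertex -3.162 0.387 -0.887
vertex -0.978 0.294 -1.914
vertex -1.937 -0.852 -1.539
endloop
endfacet
facet normal 0.423 -0.058 0.904
outer loop
vertex -1.057 -0.972 0.342
vertex -1.323 1.412 0.619
vertex -2.282 0.266 0.994
endloop
endfacet
facet normal 0.658 -0.666 -0.351
outer loop
vertex -0.098 0.173 -0.033
vertex -1.057 -0.972 0.342
vertex -0.978 0.294 -1.914
endloop
endfacet
facet normal 0.423 -0.058 0.904
outer loop
vertex -0.098 0.173 -0.033
vertex -1.323 1.412 0.619
vertex -1.057 -0.972 0.342
endloop
endfacet
facet normal -0.658 0.666 0.351
outer loop
vertex -2.282 0.266 0.994
vertex -1.323 1.412 0.619
vertex -3.162 0.387 -0.887
endloop
endfacet
facet normal -0.423 0.058 -0.904
outer loop
vertex -2.203 1.532 -1.262
vertex -0.978 0.294 -1.914
vertex -3.162 0.387 -0.887
endloop
endfacet
facet normal -0.658 0.666 0.350
outer loop
vertex -3.162 0.387 -0.887
vertex -1.323 1.412 0.619
vertex -2.203 1.532 -1.262
endloop
endfacet
facet normal 0.622 0.744 -0.243
outer loop
vertex -2.203 1.532 -1.262
vertex -0.098 0.173 -0.033
vertex -0.978 0.294 -1.914
endloop
endfacet
facet normal 0.622 0.744 -0.244
outer loop
vertex -1.323 1.412 0.619
vertex -0.098 0.173 -0.033
vertex -2.203 1.532 -1.262
endloop
endfacet
facet normal -0.222 0.403 -0.888
outer loop
vertex 1.456 3.855 0.855
vertex 0.57 3.489 0.911
vertex 0.885 4.342 1.219
endloop
endfacet
facet normal 0.725 0.485 0.489
outer loop
vertex 1.456 3.855 0.855
vertex 0.885 4.342 1.219
vertex 1.01 2.691 2.669
endloop
endfacet
facet normal -0.223 0.403 -0.888
outer loop
vertex 0.885 4.342 1.219
vertex 0.57 3.489 0.911
vertex 0.078 4.186 1.351
endloop
endfacet
facet normal -0.005 0.660 0.752
outer loop
vertex 0.885 4.342 1.219
vertex 0.078 4.186 1.351
vertex 1.01 2.691 2.669
endloop
endfacet
facet normal -0.222 0.404 -0.888
outer loop
vertex 0.078 4.186 1.351
vertex 0.57 3.489 0.911
vertex -0.359 3.506 1.151
endloop
endfacet
facet normal -0.664 0.217 0.715
outer loop
vertex 0.078 4.186 1.351
vertex -0.359 3.506 1.151
vertex 1.01 2.691 2.669
endloop
endfacet
facet normal -0.222 0.403 -0.888
outer loop
vertex -0.359 3.506 1.151
vertex 0.57 3.489 0.911
vertex -0.097 2.813 0.771
endloop
endfacet
facet normal -0.757 -0.510 0.409
outer loop
vertex -0.359 3.506 1.151
vertex -0.097 2.813 0.771
vertex 1.01 2.691 2.669
endloop
endfacet
facet normal -0.222 0.403 -0.888
outer loop
vertex -0.097 2.813 0.771
vertex 0.57 3.489 0.911
vertex 0.668 2.629 0.496
endloop
endfacet
facet normal -0.213 -0.975 0.061
outer loop
vertex -0.097 2.813 0.771
vertex 0.668 2.629 0.496
vertex 1.01 2.691 2.669
endloop
endfacet
facet normal -0.222 0.403 -0.888
outer loop
vertex 0.668 2.629 0.496
vertex 0.57 3.489 0.911
vertex 1.359 3.093 0.534
endloop
endfacet
facet normal 0.559 -0.827 -0.064
outer loop
vertex 0.668 2.629 0.496
vertex 1.359 3.093 0.534
vertex 1.01 2.691 2.669
endloop
endfacet
facet normal -0.222 0.402 -0.888
outer loop
vertex 1.359 3.093 0.534
vertex 0.57 3.489 0.911
vertex 1.456 3.855 0.855
endloop
endfacet
facet normal 0.976 -0.177 0.126
outer loop
vertex 1.359 3.093 0.534
vertex 1.456 3.855 0.855
vertex 1.01 2.691 2.669
endloop
endfacet

endsolid


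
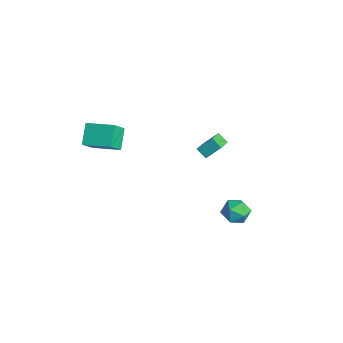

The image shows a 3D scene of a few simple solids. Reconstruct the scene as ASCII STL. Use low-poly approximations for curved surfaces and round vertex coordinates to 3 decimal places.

solid 
facet normal -0.949 0.150 0.278
outer loop
vertex 2.027 2.935 -2.109
vertex 1.751 2.157 -2.632
vertex 2.008 2.049 -1.695
endloop
endfacet
facet normal -0.498 0.376 0.781
outer loop
vertex 2.027 2.935 -2.109
vertex 2.008 2.049 -1.695
vertex 2.751 2.658 -1.514
endloop
endfacet
facet normal -0.072 0.868 0.491
outer loop
vertex 2.027 2.935 -2.109
vertex 2.751 2.658 -1.514
vertex 2.954 3.142 -2.339
endloop
endfacet
facet normal -0.259 0.946 -0.193
outer loop
vertex 2.027 2.935 -2.109
vertex 2.954 3.142 -2.339
vertex 2.336 2.832 -3.03
endloop
endfacet
facet normal -0.801 0.503 -0.325
outer loop
vertex 2.027 2.935 -2.109
vertex 2.336 2.832 -3.03
vertex 1.751 2.157 -2.632
endloop
endfacet
facet normal -0.093 -0.178 0.980
outer loop
vertex 2.751 2.658 -1.514
vertex 2.008 2.049 -1.695
vertex 2.924 1.708 -1.67
endloop
endfacet
facet normal -0.823 -0.544 0.163
outer loop
vertex 2.008 2.049 -1.695
vertex 1.751 2.157 -2.632
vertex 2.306 1.398 -2.361
endloop
endfacet
facet normal -0.583 0.027 -0.812
outer loop
vertex 1.751 2.157 -2.632
vertex 2.336 2.832 -3.03
vertex 2.509 1.882 -3.186
endloop
endfacet
facet normal 0.294 0.746 -0.598
outer loop
vertex 2.336 2.832 -3.03
vertex 2.954 3.142 -2.339
vertex 3.252 2.491 -3.005
endloop
endfacet
facet normal 0.597 0.619 0.510
outer loop
vertex 2.954 3.142 -2.339
vertex 2.751 2.658 -1.514
vertex 3.509 2.383 -2.068
endloop
endfacet
facet normal 0.259 -0.946 0.193
outer loop
vertex 3.233 1.605 -2.591
vertex 2.924 1.708 -1.67
vertex 2.306 1.398 -2.361
endloop
endfacet
facet normal 0.072 -0.868 -0.491
outer loop
vertex 3.233 1.605 -2.591
vertex 2.306 1.398 -2.361
vertex 2.509 1.882 -3.186
endloop
endfacet
facet normal 0.498 -0.376 -0.781
outer loop
vertex 3.233 1.605 -2.591
vertex 2.509 1.882 -3.186
vertex 3.252 2.491 -3.005
endloop
endfacet
facet normal 0.949 -0.150 -0.278
outer loop
vertex 3.233 1.605 -2.591
vertex 3.252 2.491 -3.005
vertex 3.509 2.383 -2.068
endloop
endfacet
facet normal 0.801 -0.503 0.325
outer loop
vertex 3.233 1.605 -2.591
vertex 3.509 2.383 -2.068
vertex 2.924 1.708 -1.67
endloop
endfacet
facet normal -0.294 -0.746 0.598
outer loop
vertex 2.306 1.398 -2.361
vertex 2.924 1.708 -1.67
vertex 2.008 2.049 -1.695
endloop
endfacet
facet normal -0.597 -0.619 -0.510
outer loop
vertex 2.509 1.882 -3.186
vertex 2.306 1.398 -2.361
vertex 1.751 2.157 -2.632
endloop
endfacet
facet normal 0.093 0.178 -0.980
outer loop
vertex 3.252 2.491 -3.005
vertex 2.509 1.882 -3.186
vertex 2.336 2.832 -3.03
endloop
endfacet
facet normal 0.823 0.544 -0.163
outer loop
vertex 3.509 2.383 -2.068
vertex 3.252 2.491 -3.005
vertex 2.954 3.142 -2.339
endloop
endfacet
facet normal 0.583 -0.027 0.812
outer loop
vertex 2.924 1.708 -1.67
vertex 3.509 2.383 -2.068
vertex 2.751 2.658 -1.514
endloop
endfacet
facet normal -0.622 0.430 0.654
outer loop
vertex -3.893 -4.489 3.315
vertex -2.644 -3.176 3.639
vertex -4.534 -3.581 2.108
endloop
endfacet
facet normal -0.679 -0.713 -0.176
outer loop
vertex -3.576 -4.244 1.101
vertex -3.893 -4.489 3.315
vertex -4.534 -3.581 2.108
endloop
endfacet
facet normal -0.622 0.431 0.654
outer loop
vertex -4.534 -3.581 2.108
vertex -2.644 -3.176 3.639
vertex -3.285 -2.269 2.432
endloop
endfacet
facet normal -0.390 0.553 -0.736
outer loop
vertex -3.285 -2.269 2.432
vertex -3.576 -4.244 1.101
vertex -4.534 -3.581 2.108
endloop
endfacet
facet normal 0.391 -0.553 0.736
outer loop
vertex -3.893 -4.489 3.315
vertex -1.686 -3.839 2.632
vertex -2.644 -3.176 3.639
endloop
endfacet
facet normal -0.678 -0.714 -0.176
outer loop
vertex -2.935 -5.151 2.308
vertex -3.893 -4.489 3.315
vertex -3.576 -4.244 1.101
endloop
endfacet
facet normal 0.391 -0.554 0.736
outer loop
vertex -2.935 -5.151 2.308
vertex -1.686 -3.839 2.632
vertex -3.893 -4.489 3.315
endloop
endfacet
facet normal 0.678 0.713 0.176
outer loop
vertex -2.644 -3.176 3.639
vertex -1.686 -3.839 2.632
vertex -3.285 -2.269 2.432
endloop
endfacet
facet normal -0.391 0.553 -0.736
outer loop
vertex -2.327 -2.931 1.425
vertex -3.576 -4.244 1.101
vertex -3.285 -2.269 2.432
endloop
endfacet
facet normal 0.678 0.713 0.176
outer loop
vertex -3.285 -2.269 2.432
vertex -1.686 -3.839 2.632
vertex -2.327 -2.931 1.425
endloop
endfacet
facet normal 0.622 -0.430 -0.654
outer loop
vertex -2.327 -2.931 1.425
vertex -2.935 -5.151 2.308
vertex -3.576 -4.244 1.101
endloop
endfacet
facet normal 0.622 -0.431 -0.654
outer loop
vertex -1.686 -3.839 2.632
vertex -2.935 -5.151 2.308
vertex -2.327 -2.931 1.425
endloop
endfacet
facet normal -0.729 -0.363 0.581
outer loop
vertex -3.322 3.59 -0.901
vertex -4.251 4.498 -1.499
vertex -3.61 2.683 -1.829
endloop
endfacet
facet normal 0.650 -0.634 0.418
outer loop
vertex -2.969 3.002 -2.341
vertex -3.322 3.59 -0.901
vertex -3.61 2.683 -1.829
endloop
endfacet
facet normal -0.729 -0.363 0.581
outer loop
vertex -3.61 2.683 -1.829
vertex -4.251 4.498 -1.499
vertex -4.539 3.59 -2.428
endloop
endfacet
facet normal -0.217 -0.683 -0.697
outer loop
vertex -4.539 3.59 -2.428
vertex -2.969 3.002 -2.341
vertex -3.61 2.683 -1.829
endloop
endfacet
facet normal 0.218 0.682 0.698
outer loop
vertex -3.322 3.59 -0.901
vertex -3.61 4.817 -2.011
vertex -4.251 4.498 -1.499
endloop
endfacet
facet normal 0.650 -0.634 0.418
outer loop
vertex -2.681 3.91 -1.412
vertex -3.322 3.59 -0.901
vertex -2.969 3.002 -2.341
endloop
endfacet
facet normal 0.216 0.682 0.698
outer loop
vertex -2.681 3.91 -1.412
vertex -3.61 4.817 -2.011
vertex -3.322 3.59 -0.901
endloop
endfacet
facet normal -0.650 0.634 -0.419
outer loop
vertex -4.251 4.498 -1.499
vertex -3.61 4.817 -2.011
vertex -4.539 3.59 -2.428
endloop
endfacet
facet normal -0.217 -0.682 -0.699
outer loop
vertex -3.898 3.91 -2.939
vertex -2.969 3.002 -2.341
vertex -4.539 3.59 -2.428
endloop
endfacet
facet normal -0.650 0.634 -0.418
outer loop
vertex -4.539 3.59 -2.428
vertex -3.61 4.817 -2.011
vertex -3.898 3.91 -2.939
endloop
endfacet
facet normal 0.729 0.363 -0.581
outer loop
vertex -3.898 3.91 -2.939
vertex -2.681 3.91 -1.412
vertex -2.969 3.002 -2.341
endloop
endfacet
facet normal 0.729 0.363 -0.581
outer loop
vertex -3.61 4.817 -2.011
vertex -2.681 3.91 -1.412
vertex -3.898 3.91 -2.939
endloop
endfacet

endsolid


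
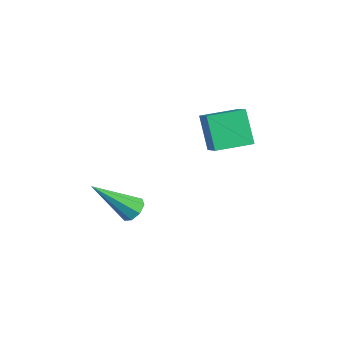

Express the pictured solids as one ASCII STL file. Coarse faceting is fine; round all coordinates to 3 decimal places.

solid 
facet normal -0.577 0.097 0.811
outer loop
vertex 1.233 1.336 2.778
vertex 1.549 2.667 2.844
vertex 0.3 1.592 2.084
endloop
endfacet
facet normal -0.231 -0.972 -0.048
outer loop
vertex 1.131 1.453 0.916
vertex 1.233 1.336 2.778
vertex 0.3 1.592 2.084
endloop
endfacet
facet normal -0.577 0.097 0.811
outer loop
vertex 0.3 1.592 2.084
vertex 1.549 2.667 2.844
vertex 0.617 2.923 2.15
endloop
endfacet
facet normal -0.783 0.215 -0.583
outer loop
vertex 0.617 2.923 2.15
vertex 1.131 1.453 0.916
vertex 0.3 1.592 2.084
endloop
endfacet
facet normal 0.784 -0.215 0.583
outer loop
vertex 1.233 1.336 2.778
vertex 2.38 2.528 1.676
vertex 1.549 2.667 2.844
endloop
endfacet
facet normal -0.231 -0.972 -0.048
outer loop
vertex 2.063 1.197 1.61
vertex 1.233 1.336 2.778
vertex 1.131 1.453 0.916
endloop
endfacet
facet normal 0.784 -0.216 0.583
outer loop
vertex 2.063 1.197 1.61
vertex 2.38 2.528 1.676
vertex 1.233 1.336 2.778
endloop
endfacet
facet normal 0.231 0.972 0.049
outer loop
vertex 1.549 2.667 2.844
vertex 2.38 2.528 1.676
vertex 0.617 2.923 2.15
endloop
endfacet
facet normal -0.784 0.215 -0.583
outer loop
vertex 1.447 2.784 0.982
vertex 1.131 1.453 0.916
vertex 0.617 2.923 2.15
endloop
endfacet
facet normal 0.231 0.972 0.048
outer loop
vertex 0.617 2.923 2.15
vertex 2.38 2.528 1.676
vertex 1.447 2.784 0.982
endloop
endfacet
facet normal 0.577 -0.097 -0.811
outer loop
vertex 1.447 2.784 0.982
vertex 2.063 1.197 1.61
vertex 1.131 1.453 0.916
endloop
endfacet
facet normal 0.577 -0.097 -0.811
outer loop
vertex 2.38 2.528 1.676
vertex 2.063 1.197 1.61
vertex 1.447 2.784 0.982
endloop
endfacet
facet normal 0.274 0.659 -0.700
outer loop
vertex 1.555 -1.699 -1.22
vertex 1.127 -1.406 -1.112
vertex 1.625 -1.422 -0.932
endloop
endfacet
facet normal 0.851 -0.466 0.241
outer loop
vertex 1.555 -1.699 -1.22
vertex 1.625 -1.422 -0.932
vertex 0.593 -2.694 0.252
endloop
endfacet
facet normal 0.274 0.660 -0.699
outer loop
vertex 1.625 -1.422 -0.932
vertex 1.127 -1.406 -1.112
vertex 1.403 -1.136 -0.749
endloop
endfacet
facet normal 0.700 0.091 0.708
outer loop
vertex 1.625 -1.422 -0.932
vertex 1.403 -1.136 -0.749
vertex 0.593 -2.694 0.252
endloop
endfacet
facet normal 0.272 0.662 -0.699
outer loop
vertex 1.403 -1.136 -0.749
vertex 1.127 -1.406 -1.112
vertex 1.019 -1.009 -0.778
endloop
endfacet
facet normal 0.101 0.500 0.860
outer loop
vertex 1.403 -1.136 -0.749
vertex 1.019 -1.009 -0.778
vertex 0.593 -2.694 0.252
endloop
endfacet
facet normal 0.274 0.662 -0.698
outer loop
vertex 1.019 -1.009 -0.778
vertex 1.127 -1.406 -1.112
vertex 0.699 -1.114 -1.003
endloop
endfacet
facet normal -0.598 0.523 0.607
outer loop
vertex 1.019 -1.009 -0.778
vertex 0.699 -1.114 -1.003
vertex 0.593 -2.694 0.252
endloop
endfacet
facet normal 0.274 0.662 -0.698
outer loop
vertex 0.699 -1.114 -1.003
vertex 1.127 -1.406 -1.112
vertex 0.629 -1.39 -1.292
endloop
endfacet
facet normal -0.984 0.145 0.100
outer loop
vertex 0.699 -1.114 -1.003
vertex 0.629 -1.39 -1.292
vertex 0.593 -2.694 0.252
endloop
endfacet
facet normal 0.274 0.660 -0.699
outer loop
vertex 0.629 -1.39 -1.292
vertex 1.127 -1.406 -1.112
vertex 0.851 -1.676 -1.475
endloop
endfacet
facet normal -0.834 -0.412 -0.367
outer loop
vertex 0.629 -1.39 -1.292
vertex 0.851 -1.676 -1.475
vertex 0.593 -2.694 0.252
endloop
endfacet
facet normal 0.275 0.660 -0.700
outer loop
vertex 0.851 -1.676 -1.475
vertex 1.127 -1.406 -1.112
vertex 1.235 -1.804 -1.445
endloop
endfacet
facet normal -0.233 -0.822 -0.519
outer loop
vertex 0.851 -1.676 -1.475
vertex 1.235 -1.804 -1.445
vertex 0.593 -2.694 0.252
endloop
endfacet
facet normal 0.275 0.660 -0.699
outer loop
vertex 1.235 -1.804 -1.445
vertex 1.127 -1.406 -1.112
vertex 1.555 -1.699 -1.22
endloop
endfacet
facet normal 0.465 -0.844 -0.267
outer loop
vertex 1.235 -1.804 -1.445
vertex 1.555 -1.699 -1.22
vertex 0.593 -2.694 0.252
endloop
endfacet

endsolid


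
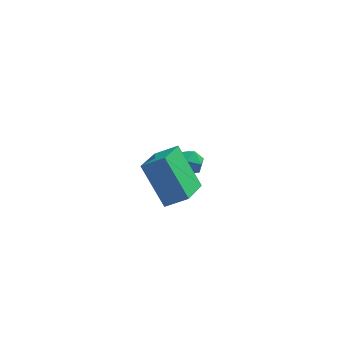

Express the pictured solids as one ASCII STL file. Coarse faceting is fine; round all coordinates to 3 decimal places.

solid 
facet normal -0.476 0.434 0.765
outer loop
vertex -1.374 -3.19 1.246
vertex -0.996 -1.578 0.567
vertex -2.304 -3.211 0.679
endloop
endfacet
facet normal -0.211 -0.901 0.380
outer loop
vertex -1.304 -4.122 -0.927
vertex -1.374 -3.19 1.246
vertex -2.304 -3.211 0.679
endloop
endfacet
facet normal -0.476 0.434 0.765
outer loop
vertex -2.304 -3.211 0.679
vertex -0.996 -1.578 0.567
vertex -1.926 -1.599 -0.0
endloop
endfacet
facet normal -0.854 -0.019 -0.521
outer loop
vertex -1.926 -1.599 -0.0
vertex -1.304 -4.122 -0.927
vertex -2.304 -3.211 0.679
endloop
endfacet
facet normal 0.854 0.019 0.521
outer loop
vertex -1.374 -3.19 1.246
vertex 0.004 -2.489 -1.039
vertex -0.996 -1.578 0.567
endloop
endfacet
facet normal -0.211 -0.901 0.380
outer loop
vertex -0.374 -4.101 -0.36
vertex -1.374 -3.19 1.246
vertex -1.304 -4.122 -0.927
endloop
endfacet
facet normal 0.854 0.019 0.521
outer loop
vertex -0.374 -4.101 -0.36
vertex 0.004 -2.489 -1.039
vertex -1.374 -3.19 1.246
endloop
endfacet
facet normal 0.211 0.901 -0.380
outer loop
vertex -0.996 -1.578 0.567
vertex 0.004 -2.489 -1.039
vertex -1.926 -1.599 -0.0
endloop
endfacet
facet normal -0.854 -0.019 -0.521
outer loop
vertex -0.926 -2.51 -1.606
vertex -1.304 -4.122 -0.927
vertex -1.926 -1.599 -0.0
endloop
endfacet
facet normal 0.211 0.901 -0.380
outer loop
vertex -1.926 -1.599 -0.0
vertex 0.004 -2.489 -1.039
vertex -0.926 -2.51 -1.606
endloop
endfacet
facet normal 0.476 -0.434 -0.765
outer loop
vertex -0.926 -2.51 -1.606
vertex -0.374 -4.101 -0.36
vertex -1.304 -4.122 -0.927
endloop
endfacet
facet normal 0.476 -0.434 -0.765
outer loop
vertex 0.004 -2.489 -1.039
vertex -0.374 -4.101 -0.36
vertex -0.926 -2.51 -1.606
endloop
endfacet
facet normal -0.263 0.898 -0.354
outer loop
vertex -0.727 2.379 -4.244
vertex -1.382 2.295 -3.971
vertex -0.868 2.6 -3.579
endloop
endfacet
facet normal 0.432 0.879 -0.201
outer loop
vertex -0.727 2.379 -4.244
vertex -0.868 2.6 -3.579
vertex -0.253 2.265 -3.722
endloop
endfacet
facet normal 0.729 0.355 -0.585
outer loop
vertex -0.727 2.379 -4.244
vertex -0.253 2.265 -3.722
vertex -0.387 1.752 -4.201
endloop
endfacet
facet normal 0.216 0.050 -0.975
outer loop
vertex -0.727 2.379 -4.244
vertex -0.387 1.752 -4.201
vertex -1.085 1.77 -4.355
endloop
endfacet
facet normal -0.397 0.385 -0.833
outer loop
vertex -0.727 2.379 -4.244
vertex -1.085 1.77 -4.355
vertex -1.382 2.295 -3.971
endloop
endfacet
facet normal 0.502 0.713 0.490
outer loop
vertex -0.253 2.265 -3.722
vertex -0.868 2.6 -3.579
vertex -0.615 2.11 -3.125
endloop
endfacet
facet normal -0.625 0.743 0.241
outer loop
vertex -0.868 2.6 -3.579
vertex -1.382 2.295 -3.971
vertex -1.313 2.128 -3.279
endloop
endfacet
facet normal -0.842 -0.086 -0.533
outer loop
vertex -1.382 2.295 -3.971
vertex -1.085 1.77 -4.355
vertex -1.447 1.615 -3.758
endloop
endfacet
facet normal 0.152 -0.628 -0.763
outer loop
vertex -1.085 1.77 -4.355
vertex -0.387 1.752 -4.201
vertex -0.832 1.28 -3.901
endloop
endfacet
facet normal 0.982 -0.135 -0.130
outer loop
vertex -0.387 1.752 -4.201
vertex -0.253 2.265 -3.722
vertex -0.318 1.585 -3.509
endloop
endfacet
facet normal -0.216 -0.050 0.975
outer loop
vertex -0.973 1.501 -3.236
vertex -0.615 2.11 -3.125
vertex -1.313 2.128 -3.279
endloop
endfacet
facet normal -0.729 -0.355 0.585
outer loop
vertex -0.973 1.501 -3.236
vertex -1.313 2.128 -3.279
vertex -1.447 1.615 -3.758
endloop
endfacet
facet normal -0.432 -0.879 0.201
outer loop
vertex -0.973 1.501 -3.236
vertex -1.447 1.615 -3.758
vertex -0.832 1.28 -3.901
endloop
endfacet
facet normal 0.263 -0.898 0.354
outer loop
vertex -0.973 1.501 -3.236
vertex -0.832 1.28 -3.901
vertex -0.318 1.585 -3.509
endloop
endfacet
facet normal 0.397 -0.385 0.833
outer loop
vertex -0.973 1.501 -3.236
vertex -0.318 1.585 -3.509
vertex -0.615 2.11 -3.125
endloop
endfacet
facet normal -0.152 0.628 0.763
outer loop
vertex -1.313 2.128 -3.279
vertex -0.615 2.11 -3.125
vertex -0.868 2.6 -3.579
endloop
endfacet
facet normal -0.982 0.135 0.130
outer loop
vertex -1.447 1.615 -3.758
vertex -1.313 2.128 -3.279
vertex -1.382 2.295 -3.971
endloop
endfacet
facet normal -0.502 -0.713 -0.490
outer loop
vertex -0.832 1.28 -3.901
vertex -1.447 1.615 -3.758
vertex -1.085 1.77 -4.355
endloop
endfacet
facet normal 0.625 -0.743 -0.241
outer loop
vertex -0.318 1.585 -3.509
vertex -0.832 1.28 -3.901
vertex -0.387 1.752 -4.201
endloop
endfacet
facet normal 0.842 0.086 0.533
outer loop
vertex -0.615 2.11 -3.125
vertex -0.318 1.585 -3.509
vertex -0.253 2.265 -3.722
endloop
endfacet

endsolid


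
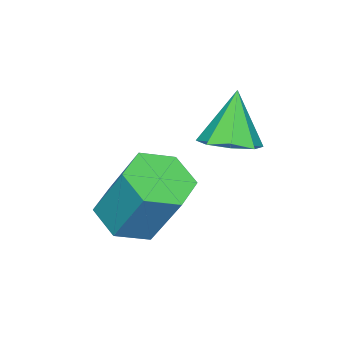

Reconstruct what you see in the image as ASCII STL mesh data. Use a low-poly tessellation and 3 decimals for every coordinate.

solid 
facet normal -0.070 -0.496 -0.866
outer loop
vertex 3.038 0.175 -2.697
vertex 2.314 0.822 -3.009
vertex 3.295 1.022 -3.203
endloop
endfacet
facet normal 0.965 -0.253 0.067
outer loop
vertex 3.038 0.175 -2.697
vertex 3.295 1.022 -3.203
vertex 3.19 1.252 -0.819
endloop
endfacet
facet normal 0.965 -0.253 0.067
outer loop
vertex 3.19 1.252 -0.819
vertex 3.295 1.022 -3.203
vertex 3.447 2.099 -1.326
endloop
endfacet
facet normal 0.070 0.497 0.865
outer loop
vertex 3.19 1.252 -0.819
vertex 3.447 2.099 -1.326
vertex 2.466 1.898 -1.131
endloop
endfacet
facet normal -0.070 -0.497 -0.865
outer loop
vertex 3.295 1.022 -3.203
vertex 2.314 0.822 -3.009
vertex 2.571 1.669 -3.516
endloop
endfacet
facet normal 0.701 0.593 -0.397
outer loop
vertex 3.295 1.022 -3.203
vertex 2.571 1.669 -3.516
vertex 3.447 2.099 -1.326
endloop
endfacet
facet normal 0.701 0.593 -0.397
outer loop
vertex 3.447 2.099 -1.326
vertex 2.571 1.669 -3.516
vertex 2.723 2.746 -1.638
endloop
endfacet
facet normal 0.070 0.496 0.865
outer loop
vertex 3.447 2.099 -1.326
vertex 2.723 2.746 -1.638
vertex 2.466 1.898 -1.131
endloop
endfacet
facet normal -0.070 -0.497 -0.865
outer loop
vertex 2.571 1.669 -3.516
vertex 2.314 0.822 -3.009
vertex 1.59 1.468 -3.321
endloop
endfacet
facet normal -0.265 0.845 -0.463
outer loop
vertex 2.571 1.669 -3.516
vertex 1.59 1.468 -3.321
vertex 2.723 2.746 -1.638
endloop
endfacet
facet normal -0.265 0.845 -0.463
outer loop
vertex 2.723 2.746 -1.638
vertex 1.59 1.468 -3.321
vertex 1.742 2.545 -1.443
endloop
endfacet
facet normal 0.070 0.496 0.865
outer loop
vertex 2.723 2.746 -1.638
vertex 1.742 2.545 -1.443
vertex 2.466 1.898 -1.131
endloop
endfacet
facet normal -0.070 -0.497 -0.865
outer loop
vertex 1.59 1.468 -3.321
vertex 2.314 0.822 -3.009
vertex 1.333 0.621 -2.814
endloop
endfacet
facet normal -0.965 0.253 -0.067
outer loop
vertex 1.59 1.468 -3.321
vertex 1.333 0.621 -2.814
vertex 1.742 2.545 -1.443
endloop
endfacet
facet normal -0.965 0.253 -0.067
outer loop
vertex 1.742 2.545 -1.443
vertex 1.333 0.621 -2.814
vertex 1.485 1.698 -0.937
endloop
endfacet
facet normal 0.070 0.496 0.866
outer loop
vertex 1.742 2.545 -1.443
vertex 1.485 1.698 -0.937
vertex 2.466 1.898 -1.131
endloop
endfacet
facet normal -0.070 -0.496 -0.865
outer loop
vertex 1.333 0.621 -2.814
vertex 2.314 0.822 -3.009
vertex 2.057 -0.026 -2.502
endloop
endfacet
facet normal -0.701 -0.593 0.397
outer loop
vertex 1.333 0.621 -2.814
vertex 2.057 -0.026 -2.502
vertex 1.485 1.698 -0.937
endloop
endfacet
facet normal -0.701 -0.593 0.397
outer loop
vertex 1.485 1.698 -0.937
vertex 2.057 -0.026 -2.502
vertex 2.209 1.051 -0.624
endloop
endfacet
facet normal 0.070 0.497 0.865
outer loop
vertex 1.485 1.698 -0.937
vertex 2.209 1.051 -0.624
vertex 2.466 1.898 -1.131
endloop
endfacet
facet normal -0.070 -0.496 -0.865
outer loop
vertex 2.057 -0.026 -2.502
vertex 2.314 0.822 -3.009
vertex 3.038 0.175 -2.697
endloop
endfacet
facet normal 0.265 -0.845 0.463
outer loop
vertex 2.057 -0.026 -2.502
vertex 3.038 0.175 -2.697
vertex 2.209 1.051 -0.624
endloop
endfacet
facet normal 0.265 -0.845 0.463
outer loop
vertex 2.209 1.051 -0.624
vertex 3.038 0.175 -2.697
vertex 3.19 1.252 -0.819
endloop
endfacet
facet normal 0.070 0.497 0.865
outer loop
vertex 2.209 1.051 -0.624
vertex 3.19 1.252 -0.819
vertex 2.466 1.898 -1.131
endloop
endfacet
facet normal 0.393 0.132 -0.910
outer loop
vertex 0.689 1.77 -0.703
vertex 0.216 2.506 -0.801
vertex 1.015 2.317 -0.483
endloop
endfacet
facet normal 0.545 -0.572 0.614
outer loop
vertex 0.689 1.77 -0.703
vertex 1.015 2.317 -0.483
vertex -0.476 2.274 0.801
endloop
endfacet
facet normal 0.393 0.132 -0.910
outer loop
vertex 1.015 2.317 -0.483
vertex 0.216 2.506 -0.801
vertex 0.873 2.974 -0.449
endloop
endfacet
facet normal 0.648 0.101 0.755
outer loop
vertex 1.015 2.317 -0.483
vertex 0.873 2.974 -0.449
vertex -0.476 2.274 0.801
endloop
endfacet
facet normal 0.393 0.132 -0.910
outer loop
vertex 0.873 2.974 -0.449
vertex 0.216 2.506 -0.801
vertex 0.346 3.358 -0.621
endloop
endfacet
facet normal 0.275 0.681 0.678
outer loop
vertex 0.873 2.974 -0.449
vertex 0.346 3.358 -0.621
vertex -0.476 2.274 0.801
endloop
endfacet
facet normal 0.393 0.132 -0.910
outer loop
vertex 0.346 3.358 -0.621
vertex 0.216 2.506 -0.801
vertex -0.256 3.242 -0.898
endloop
endfacet
facet normal -0.357 0.831 0.427
outer loop
vertex 0.346 3.358 -0.621
vertex -0.256 3.242 -0.898
vertex -0.476 2.274 0.801
endloop
endfacet
facet normal 0.393 0.132 -0.910
outer loop
vertex -0.256 3.242 -0.898
vertex 0.216 2.506 -0.801
vertex -0.582 2.695 -1.118
endloop
endfacet
facet normal -0.875 0.461 0.149
outer loop
vertex -0.256 3.242 -0.898
vertex -0.582 2.695 -1.118
vertex -0.476 2.274 0.801
endloop
endfacet
facet normal 0.393 0.133 -0.910
outer loop
vertex -0.582 2.695 -1.118
vertex 0.216 2.506 -0.801
vertex -0.441 2.038 -1.153
endloop
endfacet
facet normal -0.978 -0.210 0.008
outer loop
vertex -0.582 2.695 -1.118
vertex -0.441 2.038 -1.153
vertex -0.476 2.274 0.801
endloop
endfacet
facet normal 0.393 0.132 -0.910
outer loop
vertex -0.441 2.038 -1.153
vertex 0.216 2.506 -0.801
vertex 0.086 1.655 -0.981
endloop
endfacet
facet normal -0.604 -0.793 0.085
outer loop
vertex -0.441 2.038 -1.153
vertex 0.086 1.655 -0.981
vertex -0.476 2.274 0.801
endloop
endfacet
facet normal 0.394 0.132 -0.910
outer loop
vertex 0.086 1.655 -0.981
vertex 0.216 2.506 -0.801
vertex 0.689 1.77 -0.703
endloop
endfacet
facet normal 0.025 -0.942 0.335
outer loop
vertex 0.086 1.655 -0.981
vertex 0.689 1.77 -0.703
vertex -0.476 2.274 0.801
endloop
endfacet

endsolid


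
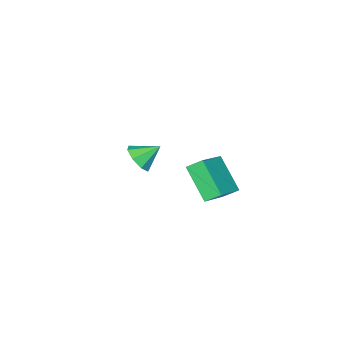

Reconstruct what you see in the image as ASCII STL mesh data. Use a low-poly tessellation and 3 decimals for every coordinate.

solid 
facet normal -0.468 0.650 0.599
outer loop
vertex -0.465 0.995 -1.548
vertex 1.009 1.388 -0.821
vertex -0.197 2.377 -2.838
endloop
endfacet
facet normal -0.872 -0.233 -0.431
outer loop
vertex 0.211 1.812 -3.359
vertex -0.465 0.995 -1.548
vertex -0.197 2.377 -2.838
endloop
endfacet
facet normal -0.468 0.650 0.599
outer loop
vertex -0.197 2.377 -2.838
vertex 1.009 1.388 -0.821
vertex 1.277 2.77 -2.111
endloop
endfacet
facet normal 0.140 0.724 -0.675
outer loop
vertex 1.277 2.77 -2.111
vertex 0.211 1.812 -3.359
vertex -0.197 2.377 -2.838
endloop
endfacet
facet normal -0.140 -0.724 0.675
outer loop
vertex -0.465 0.995 -1.548
vertex 1.417 0.823 -1.342
vertex 1.009 1.388 -0.821
endloop
endfacet
facet normal -0.872 -0.233 -0.431
outer loop
vertex -0.057 0.43 -2.069
vertex -0.465 0.995 -1.548
vertex 0.211 1.812 -3.359
endloop
endfacet
facet normal -0.140 -0.724 0.675
outer loop
vertex -0.057 0.43 -2.069
vertex 1.417 0.823 -1.342
vertex -0.465 0.995 -1.548
endloop
endfacet
facet normal 0.872 0.233 0.431
outer loop
vertex 1.009 1.388 -0.821
vertex 1.417 0.823 -1.342
vertex 1.277 2.77 -2.111
endloop
endfacet
facet normal 0.140 0.724 -0.675
outer loop
vertex 1.685 2.205 -2.632
vertex 0.211 1.812 -3.359
vertex 1.277 2.77 -2.111
endloop
endfacet
facet normal 0.872 0.233 0.431
outer loop
vertex 1.277 2.77 -2.111
vertex 1.417 0.823 -1.342
vertex 1.685 2.205 -2.632
endloop
endfacet
facet normal 0.468 -0.650 -0.599
outer loop
vertex 1.685 2.205 -2.632
vertex -0.057 0.43 -2.069
vertex 0.211 1.812 -3.359
endloop
endfacet
facet normal 0.468 -0.650 -0.599
outer loop
vertex 1.417 0.823 -1.342
vertex -0.057 0.43 -2.069
vertex 1.685 2.205 -2.632
endloop
endfacet
facet normal 0.662 -0.468 -0.585
outer loop
vertex 0.313 -4.008 -3.435
vertex -0.096 -3.745 -4.108
vertex 0.525 -3.446 -3.644
endloop
endfacet
facet normal 0.216 0.268 0.939
outer loop
vertex 0.313 -4.008 -3.435
vertex 0.525 -3.446 -3.644
vertex -0.904 -3.175 -3.392
endloop
endfacet
facet normal 0.662 -0.467 -0.586
outer loop
vertex 0.525 -3.446 -3.644
vertex -0.096 -3.745 -4.108
vertex 0.372 -3.06 -4.125
endloop
endfacet
facet normal 0.249 0.793 0.557
outer loop
vertex 0.525 -3.446 -3.644
vertex 0.372 -3.06 -4.125
vertex -0.904 -3.175 -3.392
endloop
endfacet
facet normal 0.662 -0.467 -0.587
outer loop
vertex 0.372 -3.06 -4.125
vertex -0.096 -3.745 -4.108
vertex -0.055 -3.074 -4.595
endloop
endfacet
facet normal -0.070 0.997 0.034
outer loop
vertex 0.372 -3.06 -4.125
vertex -0.055 -3.074 -4.595
vertex -0.904 -3.175 -3.392
endloop
endfacet
facet normal 0.662 -0.466 -0.587
outer loop
vertex -0.055 -3.074 -4.595
vertex -0.096 -3.745 -4.108
vertex -0.506 -3.482 -4.78
endloop
endfacet
facet normal -0.556 0.764 -0.328
outer loop
vertex -0.055 -3.074 -4.595
vertex -0.506 -3.482 -4.78
vertex -0.904 -3.175 -3.392
endloop
endfacet
facet normal 0.662 -0.467 -0.587
outer loop
vertex -0.506 -3.482 -4.78
vertex -0.096 -3.745 -4.108
vertex -0.717 -4.043 -4.571
endloop
endfacet
facet normal -0.921 0.229 -0.315
outer loop
vertex -0.506 -3.482 -4.78
vertex -0.717 -4.043 -4.571
vertex -0.904 -3.175 -3.392
endloop
endfacet
facet normal 0.662 -0.467 -0.587
outer loop
vertex -0.717 -4.043 -4.571
vertex -0.096 -3.745 -4.108
vertex -0.564 -4.43 -4.091
endloop
endfacet
facet normal -0.953 -0.295 0.066
outer loop
vertex -0.717 -4.043 -4.571
vertex -0.564 -4.43 -4.091
vertex -0.904 -3.175 -3.392
endloop
endfacet
facet normal 0.662 -0.467 -0.586
outer loop
vertex -0.564 -4.43 -4.091
vertex -0.096 -3.745 -4.108
vertex -0.137 -4.415 -3.62
endloop
endfacet
facet normal -0.633 -0.500 0.590
outer loop
vertex -0.564 -4.43 -4.091
vertex -0.137 -4.415 -3.62
vertex -0.904 -3.175 -3.392
endloop
endfacet
facet normal 0.663 -0.467 -0.585
outer loop
vertex -0.137 -4.415 -3.62
vertex -0.096 -3.745 -4.108
vertex 0.313 -4.008 -3.435
endloop
endfacet
facet normal -0.149 -0.267 0.952
outer loop
vertex -0.137 -4.415 -3.62
vertex 0.313 -4.008 -3.435
vertex -0.904 -3.175 -3.392
endloop
endfacet

endsolid
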